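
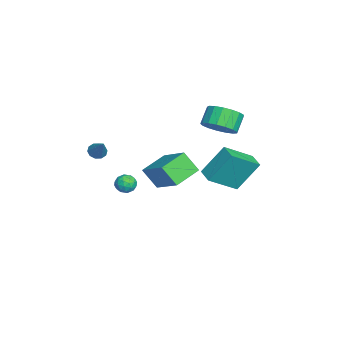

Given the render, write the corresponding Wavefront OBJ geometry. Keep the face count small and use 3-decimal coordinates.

v 3.139 -3.217 2.012
v 3.529 -3.291 1.709
v 4.001 -2.823 3.028
v 3.436 -2.998 1.675
v 3.229 -2.789 1.769
v 2.988 -2.743 1.956
v 2.804 -2.878 2.165
v 2.748 -3.142 2.315
v 2.841 -3.435 2.349
v 3.048 -3.644 2.255
v 3.289 -3.69 2.067
v 3.473 -3.555 1.859
v 0.238 2.596 2.164
v 0.951 2.496 2.814
v 0.236 2.804 3.646
v -0.478 2.904 2.996
v 0.985 2.939 2.679
v 0.27 3.247 3.511
v 0.847 3.303 2.426
v 0.132 3.612 3.258
v 0.57 3.505 2.113
v -0.145 3.814 2.945
v 0.217 3.499 1.811
v -0.498 3.808 2.644
v -0.131 3.286 1.591
v -0.847 3.595 2.423
v -0.395 2.915 1.502
v -1.111 3.223 2.334
v -0.514 2.47 1.564
v -1.23 2.779 2.397
v -0.461 2.055 1.764
v -1.176 2.363 2.596
v -0.248 1.763 2.055
v -0.963 2.071 2.888
v 0.077 1.662 2.371
v -0.638 1.97 3.204
v 0.438 1.775 2.64
v -0.277 2.083 3.473
v 0.754 2.076 2.8
v 0.038 2.384 3.632
v 1.262 -0.447 -1.644
v 1.002 -1.204 -0.557
v 0.164 0.591 -1.184
v -0.097 -0.166 -0.097
v 2.737 0.626 -0.543
v 2.476 -0.131 0.544
v 1.638 1.664 -0.083
v 1.378 0.907 1.004
v 4.077 1.856 1.279
v 3.816 2.938 2.868
v 3.276 3.226 0.216
v 3.015 4.307 1.805
v 4.885 2.233 1.155
v 4.624 3.314 2.744
v 4.084 3.602 0.092
v 3.823 4.684 1.681
v -2.207 -1.713 -3.406
v -1.738 -2.096 -3.195
v -2.662 -2.524 -3.865
v -2.193 -2.907 -3.654
v -2.611 -2.654 -3.239
v -2.33 -2.153 -2.955
v -2.07 -2.467 -4.105
v -1.789 -1.966 -3.821
v -1.653 -2.562 -3.627
v -1.987 -2.677 -3.092
v -2.413 -1.943 -3.968
v -2.747 -2.058 -3.433
v -1.932 -1.833 -3.26
v -2.468 -2.787 -3.8
v -2.713 -2.638 -3.556
v -2.438 -2.863 -3.432
v -2.281 -1.866 -3.119
v -2.005 -2.091 -2.995
v -2.518 -2.42 -3.021
v -2.395 -2.529 -4.065
v -2.119 -2.754 -3.941
v -1.962 -1.757 -3.628
v -1.687 -1.982 -3.504
v -1.882 -2.2 -4.039
v -1.607 -2.332 -3.39
v -1.874 -2.809 -3.66
v -1.802 -2.551 -3.925
v -1.637 -2.256 -3.758
v -1.803 -2.4 -3.075
v -2.071 -2.877 -3.346
v -2.317 -2.728 -3.102
v -2.151 -2.433 -2.935
v -1.754 -2.674 -3.329
v -2.329 -1.743 -3.714
v -2.597 -2.22 -3.985
v -2.249 -2.187 -4.125
v -2.083 -1.892 -3.958
v -2.526 -1.811 -3.4
v -2.793 -2.288 -3.67
v -2.763 -2.364 -3.302
v -2.598 -2.069 -3.135
v -2.646 -1.946 -3.731
f 2 1 4
f 2 4 3
f 4 1 5
f 4 5 3
f 5 1 6
f 5 6 3
f 6 1 7
f 6 7 3
f 7 1 8
f 7 8 3
f 8 1 9
f 8 9 3
f 9 1 10
f 9 10 3
f 10 1 11
f 10 11 3
f 11 1 12
f 11 12 3
f 12 1 2
f 12 2 3
f 14 13 17
f 14 17 15
f 15 17 18
f 15 18 16
f 17 13 19
f 17 19 18
f 18 19 20
f 18 20 16
f 19 13 21
f 19 21 20
f 20 21 22
f 20 22 16
f 21 13 23
f 21 23 22
f 22 23 24
f 22 24 16
f 23 13 25
f 23 25 24
f 24 25 26
f 24 26 16
f 25 13 27
f 25 27 26
f 26 27 28
f 26 28 16
f 27 13 29
f 27 29 28
f 28 29 30
f 28 30 16
f 29 13 31
f 29 31 30
f 30 31 32
f 30 32 16
f 31 13 33
f 31 33 32
f 32 33 34
f 32 34 16
f 33 13 35
f 33 35 34
f 34 35 36
f 34 36 16
f 35 13 37
f 35 37 36
f 36 37 38
f 36 38 16
f 37 13 39
f 37 39 38
f 38 39 40
f 38 40 16
f 39 13 14
f 39 14 40
f 40 14 15
f 40 15 16
f 42 44 41
f 45 42 41
f 41 44 43
f 43 45 41
f 42 48 44
f 46 42 45
f 46 48 42
f 44 48 43
f 47 45 43
f 43 48 47
f 47 46 45
f 48 46 47
f 50 52 49
f 53 50 49
f 49 52 51
f 51 53 49
f 50 56 52
f 54 50 53
f 54 56 50
f 52 56 51
f 55 53 51
f 51 56 55
f 55 54 53
f 56 54 55
f 57 94 73
f 94 68 97
f 73 97 62
f 94 97 73
f 57 73 69
f 73 62 74
f 69 74 58
f 73 74 69
f 57 69 78
f 69 58 79
f 78 79 64
f 69 79 78
f 57 78 90
f 78 64 93
f 90 93 67
f 78 93 90
f 57 90 94
f 90 67 98
f 94 98 68
f 90 98 94
f 58 74 85
f 74 62 88
f 85 88 66
f 74 88 85
f 62 97 75
f 97 68 96
f 75 96 61
f 97 96 75
f 68 98 95
f 98 67 91
f 95 91 59
f 98 91 95
f 67 93 92
f 93 64 80
f 92 80 63
f 93 80 92
f 64 79 84
f 79 58 81
f 84 81 65
f 79 81 84
f 60 86 72
f 86 66 87
f 72 87 61
f 86 87 72
f 60 72 70
f 72 61 71
f 70 71 59
f 72 71 70
f 60 70 77
f 70 59 76
f 77 76 63
f 70 76 77
f 60 77 82
f 77 63 83
f 82 83 65
f 77 83 82
f 60 82 86
f 82 65 89
f 86 89 66
f 82 89 86
f 61 87 75
f 87 66 88
f 75 88 62
f 87 88 75
f 59 71 95
f 71 61 96
f 95 96 68
f 71 96 95
f 63 76 92
f 76 59 91
f 92 91 67
f 76 91 92
f 65 83 84
f 83 63 80
f 84 80 64
f 83 80 84
f 66 89 85
f 89 65 81
f 85 81 58
f 89 81 85



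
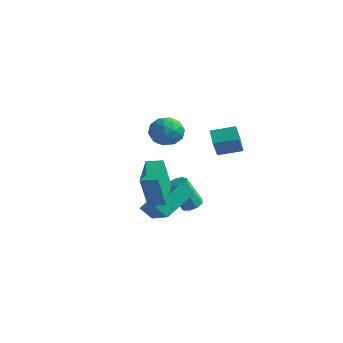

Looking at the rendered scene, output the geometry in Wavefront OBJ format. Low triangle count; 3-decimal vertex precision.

v -0.949 -2.364 -2.427
v -0.833 -0.66 -1.33
v -0.466 -1.938 -3.14
v -0.35 -0.234 -2.042
v 0.81 -3.006 -1.618
v 0.926 -1.302 -0.52
v 1.293 -2.58 -2.33
v 1.409 -0.876 -1.233
v 0.52 -1.793 3.448
v 1.07 -1.842 4.256
v 1.17 -3.138 2.924
v 1.72 -3.187 3.732
v 0.753 -3.321 3.79
v 0.351 -2.49 4.114
v 1.889 -2.49 3.066
v 1.487 -1.659 3.39
v 1.916 -2.273 4.02
v 1.214 -2.786 4.467
v 1.026 -2.194 2.713
v 0.324 -2.707 3.16
v 0.738 -1.7 3.898
v 1.502 -3.28 3.282
v 0.933 -3.359 3.316
v 1.257 -3.388 3.791
v 0.316 -2.08 3.815
v 0.639 -2.109 4.289
v 0.452 -2.978 4.015
v 1.601 -2.871 2.891
v 1.924 -2.9 3.365
v 0.983 -1.592 3.389
v 1.307 -1.621 3.864
v 1.788 -2.002 3.165
v 1.559 -1.982 4.234
v 1.94 -2.772 3.926
v 2.04 -2.363 3.535
v 1.804 -1.874 3.725
v 1.146 -2.284 4.496
v 1.528 -3.074 4.188
v 0.959 -3.152 4.223
v 0.723 -2.664 4.413
v 1.643 -2.537 4.358
v 0.712 -1.906 2.992
v 1.094 -2.696 2.684
v 1.517 -2.316 2.767
v 1.281 -1.828 2.957
v 0.3 -2.208 3.254
v 0.681 -2.998 2.946
v 0.436 -3.106 3.455
v 0.2 -2.617 3.645
v 0.597 -2.443 2.822
v 0.579 1.514 1.574
v -0.113 2.029 2.19
v 0.151 2.342 0.399
v -0.541 2.858 1.015
v 1.561 2.462 1.885
v 0.869 2.978 2.501
v 1.133 3.291 0.71
v 0.441 3.806 1.326
v 1.454 -4.161 -1.011
v 1.594 -4.873 0.96
v 0.362 -2.645 -0.386
v 0.502 -3.357 1.585
v 2.218 -3.663 -0.885
v 2.358 -4.375 1.086
v 1.126 -2.147 -0.26
v 1.266 -2.859 1.711
v -1.526 2.182 -3.676
v -1.219 2.678 -3.368
v -1.606 1.854 -1.655
v -1.914 1.358 -1.964
v -1.656 2.776 -3.42
v -2.044 1.952 -1.707
v -2.033 2.596 -3.592
v -2.421 1.772 -1.879
v -2.173 2.223 -3.803
v -2.56 1.398 -2.09
v -2.01 1.83 -3.955
v -2.397 1.006 -2.242
v -1.62 1.602 -3.977
v -2.008 0.778 -2.264
v -1.187 1.646 -3.858
v -1.575 0.821 -2.145
v -0.912 1.94 -3.654
v -1.3 1.116 -1.941
v -0.925 2.348 -3.461
v -1.313 1.524 -1.748
f 2 4 1
f 5 2 1
f 1 4 3
f 3 5 1
f 2 8 4
f 6 2 5
f 6 8 2
f 4 8 3
f 7 5 3
f 3 8 7
f 7 6 5
f 8 6 7
f 9 46 25
f 46 20 49
f 25 49 14
f 46 49 25
f 9 25 21
f 25 14 26
f 21 26 10
f 25 26 21
f 9 21 30
f 21 10 31
f 30 31 16
f 21 31 30
f 9 30 42
f 30 16 45
f 42 45 19
f 30 45 42
f 9 42 46
f 42 19 50
f 46 50 20
f 42 50 46
f 10 26 37
f 26 14 40
f 37 40 18
f 26 40 37
f 14 49 27
f 49 20 48
f 27 48 13
f 49 48 27
f 20 50 47
f 50 19 43
f 47 43 11
f 50 43 47
f 19 45 44
f 45 16 32
f 44 32 15
f 45 32 44
f 16 31 36
f 31 10 33
f 36 33 17
f 31 33 36
f 12 38 24
f 38 18 39
f 24 39 13
f 38 39 24
f 12 24 22
f 24 13 23
f 22 23 11
f 24 23 22
f 12 22 29
f 22 11 28
f 29 28 15
f 22 28 29
f 12 29 34
f 29 15 35
f 34 35 17
f 29 35 34
f 12 34 38
f 34 17 41
f 38 41 18
f 34 41 38
f 13 39 27
f 39 18 40
f 27 40 14
f 39 40 27
f 11 23 47
f 23 13 48
f 47 48 20
f 23 48 47
f 15 28 44
f 28 11 43
f 44 43 19
f 28 43 44
f 17 35 36
f 35 15 32
f 36 32 16
f 35 32 36
f 18 41 37
f 41 17 33
f 37 33 10
f 41 33 37
f 52 54 51
f 55 52 51
f 51 54 53
f 53 55 51
f 52 58 54
f 56 52 55
f 56 58 52
f 54 58 53
f 57 55 53
f 53 58 57
f 57 56 55
f 58 56 57
f 60 62 59
f 63 60 59
f 59 62 61
f 61 63 59
f 60 66 62
f 64 60 63
f 64 66 60
f 62 66 61
f 65 63 61
f 61 66 65
f 65 64 63
f 66 64 65
f 68 67 71
f 68 71 69
f 69 71 72
f 69 72 70
f 71 67 73
f 71 73 72
f 72 73 74
f 72 74 70
f 73 67 75
f 73 75 74
f 74 75 76
f 74 76 70
f 75 67 77
f 75 77 76
f 76 77 78
f 76 78 70
f 77 67 79
f 77 79 78
f 78 79 80
f 78 80 70
f 79 67 81
f 79 81 80
f 80 81 82
f 80 82 70
f 81 67 83
f 81 83 82
f 82 83 84
f 82 84 70
f 83 67 85
f 83 85 84
f 84 85 86
f 84 86 70
f 85 67 68
f 85 68 86
f 86 68 69
f 86 69 70



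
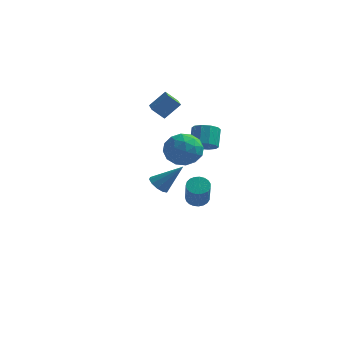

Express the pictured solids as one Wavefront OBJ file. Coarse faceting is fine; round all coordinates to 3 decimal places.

v -0.999 -2.793 2.387
v -0.053 -3.341 2.363
v -1.887 -4.319 2.277
v -0.941 -4.867 2.253
v -1.255 -4.359 3.169
v -0.707 -3.415 3.237
v -1.233 -4.245 1.403
v -0.685 -3.301 1.471
v -0.198 -4.238 1.755
v -0.211 -4.309 2.846
v -1.729 -3.351 1.794
v -1.742 -3.422 2.885
v -0.449 -2.933 2.384
v -1.491 -4.727 2.256
v -1.676 -4.429 2.794
v -1.12 -4.751 2.78
v -0.832 -2.976 2.898
v -0.276 -3.299 2.884
v -0.983 -3.897 3.358
v -1.664 -4.361 1.756
v -1.108 -4.684 1.742
v -0.82 -2.909 1.86
v -0.264 -3.231 1.846
v -0.957 -3.763 1.282
v 0.023 -3.782 2.013
v -0.499 -4.68 1.949
v -0.671 -4.314 1.449
v -0.349 -3.759 1.489
v 0.015 -3.824 2.654
v -0.507 -4.721 2.59
v -0.691 -4.422 3.128
v -0.369 -3.868 3.168
v -0.07 -4.351 2.297
v -1.433 -2.939 2.05
v -1.955 -3.836 1.986
v -1.571 -3.792 1.472
v -1.249 -3.238 1.512
v -1.441 -2.98 2.691
v -1.963 -3.878 2.627
v -1.591 -3.901 3.151
v -1.269 -3.346 3.191
v -1.87 -3.309 2.343
v -1.284 0.517 0.685
v -0.543 0.719 0.634
v -0.695 1.525 1.603
v -1.436 1.323 1.655
v -0.794 1.009 0.353
v -0.946 1.815 1.322
v -1.232 1.111 0.199
v -1.385 1.918 1.168
v -1.691 0.986 0.231
v -1.843 1.793 1.2
v -1.993 0.682 0.436
v -2.146 1.489 1.405
v -2.025 0.315 0.737
v -2.177 1.121 1.706
v -1.774 0.025 1.018
v -1.926 0.831 1.987
v -1.335 -0.078 1.172
v -1.488 0.729 2.141
v -0.877 0.047 1.14
v -1.029 0.854 2.109
v -0.574 0.351 0.935
v -0.727 1.158 1.904
v -2.494 3.103 -4.548
v -1.898 3.422 -4.476
v -1.489 2.316 -2.96
v -2.086 1.997 -3.032
v -2.069 3.579 -4.315
v -1.66 2.473 -2.799
v -2.313 3.655 -4.194
v -1.904 2.549 -2.679
v -2.589 3.635 -4.134
v -2.18 2.528 -2.619
v -2.848 3.523 -4.146
v -2.44 2.416 -2.631
v -3.046 3.338 -4.227
v -2.638 2.232 -2.712
v -3.149 3.113 -4.364
v -2.74 2.007 -2.849
v -3.138 2.886 -4.532
v -2.73 1.78 -3.017
v -3.017 2.697 -4.704
v -2.608 1.59 -3.188
v -2.804 2.577 -4.848
v -2.396 1.471 -3.332
v -2.539 2.549 -4.94
v -2.13 1.443 -3.425
v -2.265 2.617 -4.964
v -1.857 1.511 -3.449
v -2.031 2.769 -4.917
v -1.623 1.662 -3.401
v -1.877 2.978 -4.805
v -1.469 1.872 -3.29
v -1.83 3.209 -4.649
v -1.422 2.103 -3.134
v -4.244 0.583 2.968
v -3.514 1.139 3.874
v -4.955 2.155 2.575
v -4.225 2.712 3.481
v -3.575 0.728 2.339
v -2.845 1.285 3.245
v -4.286 2.301 1.946
v -3.556 2.857 2.852
v -2.631 -2.904 -0.873
v -2.125 -3.045 -1.289
v -1.429 -2.516 0.453
v -2.213 -2.643 -1.327
v -2.461 -2.34 -1.191
v -2.773 -2.252 -0.934
v -3.031 -2.414 -0.653
v -3.136 -2.763 -0.456
v -3.048 -3.165 -0.418
v -2.8 -3.468 -0.554
v -2.488 -3.556 -0.811
v -2.23 -3.394 -1.092
f 1 38 17
f 38 12 41
f 17 41 6
f 38 41 17
f 1 17 13
f 17 6 18
f 13 18 2
f 17 18 13
f 1 13 22
f 13 2 23
f 22 23 8
f 13 23 22
f 1 22 34
f 22 8 37
f 34 37 11
f 22 37 34
f 1 34 38
f 34 11 42
f 38 42 12
f 34 42 38
f 2 18 29
f 18 6 32
f 29 32 10
f 18 32 29
f 6 41 19
f 41 12 40
f 19 40 5
f 41 40 19
f 12 42 39
f 42 11 35
f 39 35 3
f 42 35 39
f 11 37 36
f 37 8 24
f 36 24 7
f 37 24 36
f 8 23 28
f 23 2 25
f 28 25 9
f 23 25 28
f 4 30 16
f 30 10 31
f 16 31 5
f 30 31 16
f 4 16 14
f 16 5 15
f 14 15 3
f 16 15 14
f 4 14 21
f 14 3 20
f 21 20 7
f 14 20 21
f 4 21 26
f 21 7 27
f 26 27 9
f 21 27 26
f 4 26 30
f 26 9 33
f 30 33 10
f 26 33 30
f 5 31 19
f 31 10 32
f 19 32 6
f 31 32 19
f 3 15 39
f 15 5 40
f 39 40 12
f 15 40 39
f 7 20 36
f 20 3 35
f 36 35 11
f 20 35 36
f 9 27 28
f 27 7 24
f 28 24 8
f 27 24 28
f 10 33 29
f 33 9 25
f 29 25 2
f 33 25 29
f 44 43 47
f 44 47 45
f 45 47 48
f 45 48 46
f 47 43 49
f 47 49 48
f 48 49 50
f 48 50 46
f 49 43 51
f 49 51 50
f 50 51 52
f 50 52 46
f 51 43 53
f 51 53 52
f 52 53 54
f 52 54 46
f 53 43 55
f 53 55 54
f 54 55 56
f 54 56 46
f 55 43 57
f 55 57 56
f 56 57 58
f 56 58 46
f 57 43 59
f 57 59 58
f 58 59 60
f 58 60 46
f 59 43 61
f 59 61 60
f 60 61 62
f 60 62 46
f 61 43 63
f 61 63 62
f 62 63 64
f 62 64 46
f 63 43 44
f 63 44 64
f 64 44 45
f 64 45 46
f 66 65 69
f 66 69 67
f 67 69 70
f 67 70 68
f 69 65 71
f 69 71 70
f 70 71 72
f 70 72 68
f 71 65 73
f 71 73 72
f 72 73 74
f 72 74 68
f 73 65 75
f 73 75 74
f 74 75 76
f 74 76 68
f 75 65 77
f 75 77 76
f 76 77 78
f 76 78 68
f 77 65 79
f 77 79 78
f 78 79 80
f 78 80 68
f 79 65 81
f 79 81 80
f 80 81 82
f 80 82 68
f 81 65 83
f 81 83 82
f 82 83 84
f 82 84 68
f 83 65 85
f 83 85 84
f 84 85 86
f 84 86 68
f 85 65 87
f 85 87 86
f 86 87 88
f 86 88 68
f 87 65 89
f 87 89 88
f 88 89 90
f 88 90 68
f 89 65 91
f 89 91 90
f 90 91 92
f 90 92 68
f 91 65 93
f 91 93 92
f 92 93 94
f 92 94 68
f 93 65 95
f 93 95 94
f 94 95 96
f 94 96 68
f 95 65 66
f 95 66 96
f 96 66 67
f 96 67 68
f 98 100 97
f 101 98 97
f 97 100 99
f 99 101 97
f 98 104 100
f 102 98 101
f 102 104 98
f 100 104 99
f 103 101 99
f 99 104 103
f 103 102 101
f 104 102 103
f 106 105 108
f 106 108 107
f 108 105 109
f 108 109 107
f 109 105 110
f 109 110 107
f 110 105 111
f 110 111 107
f 111 105 112
f 111 112 107
f 112 105 113
f 112 113 107
f 113 105 114
f 113 114 107
f 114 105 115
f 114 115 107
f 115 105 116
f 115 116 107
f 116 105 106
f 116 106 107



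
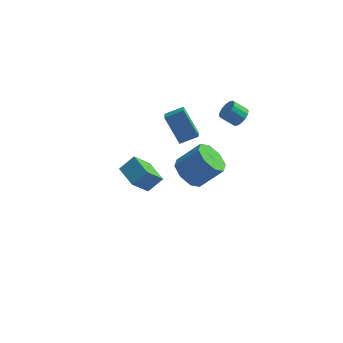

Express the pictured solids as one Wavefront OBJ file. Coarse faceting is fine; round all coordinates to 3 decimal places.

v 0.335 -3.221 2.88
v 1.06 -2.997 2.112
v 2.331 -2.654 3.412
v 1.605 -2.879 4.18
v 0.636 -2.329 2.351
v 1.906 -1.986 3.651
v 0.035 -2.184 2.9
v 1.305 -1.841 4.2
v -0.39 -2.647 3.437
v 0.88 -2.304 4.737
v -0.391 -3.446 3.648
v 0.88 -3.103 4.948
v 0.034 -4.114 3.409
v 1.304 -3.771 4.709
v 0.635 -4.259 2.86
v 1.905 -3.916 4.16
v 1.06 -3.796 2.323
v 2.33 -3.453 3.623
v -2.853 2.016 -4.664
v -3.649 1.165 -3.267
v -3.86 3.247 -4.489
v -4.656 2.395 -3.091
v -2.044 2.565 -3.869
v -2.84 1.713 -2.471
v -3.051 3.795 -3.693
v -3.847 2.944 -2.296
v 2.562 2.191 3.167
v 2.98 2.031 3.678
v 2.156 2.009 4.345
v 1.738 2.169 3.833
v 2.969 2.383 3.676
v 2.145 2.361 4.343
v 2.849 2.683 3.538
v 2.025 2.662 4.204
v 2.652 2.852 3.299
v 1.828 2.83 3.966
v 2.431 2.843 3.026
v 1.607 2.821 3.692
v 2.245 2.66 2.79
v 1.421 2.638 3.456
v 2.144 2.351 2.655
v 1.32 2.329 3.322
v 2.155 1.999 2.657
v 1.331 1.977 3.324
v 2.275 1.698 2.796
v 1.451 1.677 3.462
v 2.472 1.53 3.034
v 1.648 1.508 3.701
v 2.693 1.539 3.308
v 1.869 1.517 3.974
v 2.879 1.722 3.544
v 2.055 1.7 4.21
v -2.111 3.715 1.377
v -1.987 2.863 1.824
v -1.058 4.114 1.845
v -0.934 3.262 2.292
v -1.106 2.998 -0.272
v -0.982 2.146 0.175
v -0.053 3.397 0.196
v 0.071 2.545 0.643
f 2 1 5
f 2 5 3
f 3 5 6
f 3 6 4
f 5 1 7
f 5 7 6
f 6 7 8
f 6 8 4
f 7 1 9
f 7 9 8
f 8 9 10
f 8 10 4
f 9 1 11
f 9 11 10
f 10 11 12
f 10 12 4
f 11 1 13
f 11 13 12
f 12 13 14
f 12 14 4
f 13 1 15
f 13 15 14
f 14 15 16
f 14 16 4
f 15 1 17
f 15 17 16
f 16 17 18
f 16 18 4
f 17 1 2
f 17 2 18
f 18 2 3
f 18 3 4
f 20 22 19
f 23 20 19
f 19 22 21
f 21 23 19
f 20 26 22
f 24 20 23
f 24 26 20
f 22 26 21
f 25 23 21
f 21 26 25
f 25 24 23
f 26 24 25
f 28 27 31
f 28 31 29
f 29 31 32
f 29 32 30
f 31 27 33
f 31 33 32
f 32 33 34
f 32 34 30
f 33 27 35
f 33 35 34
f 34 35 36
f 34 36 30
f 35 27 37
f 35 37 36
f 36 37 38
f 36 38 30
f 37 27 39
f 37 39 38
f 38 39 40
f 38 40 30
f 39 27 41
f 39 41 40
f 40 41 42
f 40 42 30
f 41 27 43
f 41 43 42
f 42 43 44
f 42 44 30
f 43 27 45
f 43 45 44
f 44 45 46
f 44 46 30
f 45 27 47
f 45 47 46
f 46 47 48
f 46 48 30
f 47 27 49
f 47 49 48
f 48 49 50
f 48 50 30
f 49 27 51
f 49 51 50
f 50 51 52
f 50 52 30
f 51 27 28
f 51 28 52
f 52 28 29
f 52 29 30
f 54 56 53
f 57 54 53
f 53 56 55
f 55 57 53
f 54 60 56
f 58 54 57
f 58 60 54
f 56 60 55
f 59 57 55
f 55 60 59
f 59 58 57
f 60 58 59



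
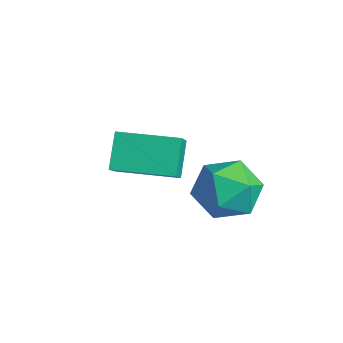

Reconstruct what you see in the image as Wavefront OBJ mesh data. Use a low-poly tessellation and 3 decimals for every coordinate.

v -1.991 3.237 -4.014
v -1.587 3.123 -3.31
v -1.253 2.297 -4.59
v -0.849 2.183 -3.886
v -1.636 1.96 -3.948
v -2.092 2.542 -3.592
v -0.748 2.878 -4.308
v -1.204 3.46 -3.952
v -0.819 2.901 -3.492
v -1.367 2.334 -3.269
v -1.473 3.086 -4.631
v -2.021 2.519 -4.408
v -2.922 0.757 -3.621
v -3.407 1.164 -2.886
v -3.756 1.328 -4.486
v -4.241 1.735 -3.751
v -2.079 1.885 -3.689
v -2.564 2.292 -2.954
v -2.913 2.456 -4.554
v -3.398 2.863 -3.819
f 1 12 6
f 1 6 2
f 1 2 8
f 1 8 11
f 1 11 12
f 2 6 10
f 6 12 5
f 12 11 3
f 11 8 7
f 8 2 9
f 4 10 5
f 4 5 3
f 4 3 7
f 4 7 9
f 4 9 10
f 5 10 6
f 3 5 12
f 7 3 11
f 9 7 8
f 10 9 2
f 14 16 13
f 17 14 13
f 13 16 15
f 15 17 13
f 14 20 16
f 18 14 17
f 18 20 14
f 16 20 15
f 19 17 15
f 15 20 19
f 19 18 17
f 20 18 19



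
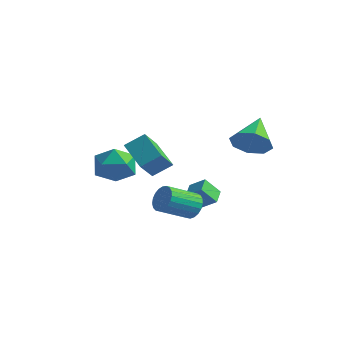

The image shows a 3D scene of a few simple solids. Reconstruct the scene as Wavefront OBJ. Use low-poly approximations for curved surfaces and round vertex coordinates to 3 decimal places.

v 3.441 0.171 2.304
v 3.94 -0.156 3.155
v 2.719 1.649 3.296
v 4.377 0.348 2.722
v 4.265 0.749 2.043
v 3.671 0.812 1.518
v 2.942 0.499 1.453
v 2.505 -0.005 1.886
v 2.616 -0.406 2.565
v 3.211 -0.469 3.09
v 1.699 -1.835 -1.596
v 2.355 -1.889 -1.214
v 1.776 -3.338 -0.422
v 1.121 -3.285 -0.804
v 2.179 -1.712 -1.02
v 1.6 -3.161 -0.228
v 1.921 -1.557 -0.925
v 1.342 -3.006 -0.132
v 1.624 -1.45 -0.945
v 1.045 -2.899 -0.153
v 1.341 -1.409 -1.079
v 0.762 -2.859 -0.287
v 1.119 -1.443 -1.302
v 0.54 -2.892 -0.51
v 0.998 -1.544 -1.576
v 0.419 -2.993 -0.783
v 0.998 -1.696 -1.853
v 0.419 -3.145 -1.061
v 1.119 -1.871 -2.086
v 0.54 -3.32 -1.294
v 1.341 -2.041 -2.234
v 0.762 -3.49 -1.442
v 1.625 -2.175 -2.272
v 1.046 -3.624 -1.48
v 1.921 -2.25 -2.193
v 1.342 -3.699 -1.401
v 2.18 -2.254 -2.011
v 1.601 -3.703 -1.219
v 2.355 -2.185 -1.757
v 1.776 -3.634 -0.965
v 2.417 -2.056 -1.475
v 1.838 -3.505 -0.683
v 1.177 -3.97 0.867
v 1.457 -5.035 1.871
v -0.217 -3.574 1.676
v 0.062 -4.639 2.68
v 1.758 -3.221 1.5
v 2.037 -4.286 2.504
v 0.363 -2.825 2.309
v 0.643 -3.89 3.313
v -3.357 -2.564 -0.288
v -2.497 -1.775 -0.262
v -2.223 -3.825 0.542
v -1.363 -3.036 0.568
v -2.304 -2.897 1.244
v -3.005 -2.117 0.732
v -1.715 -3.483 -0.452
v -2.416 -2.703 -0.964
v -1.483 -2.342 -0.363
v -1.847 -1.98 0.685
v -2.873 -3.62 -0.405
v -3.237 -3.258 0.643
v 1.392 -0.921 -2.11
v 0.962 -1.526 -1.245
v 0.973 -0.195 -1.811
v 0.543 -0.801 -0.946
v 2.157 -0.699 -1.574
v 1.727 -1.305 -0.709
v 1.738 0.026 -1.275
v 1.308 -0.579 -0.41
f 2 1 4
f 2 4 3
f 4 1 5
f 4 5 3
f 5 1 6
f 5 6 3
f 6 1 7
f 6 7 3
f 7 1 8
f 7 8 3
f 8 1 9
f 8 9 3
f 9 1 10
f 9 10 3
f 10 1 2
f 10 2 3
f 12 11 15
f 12 15 13
f 13 15 16
f 13 16 14
f 15 11 17
f 15 17 16
f 16 17 18
f 16 18 14
f 17 11 19
f 17 19 18
f 18 19 20
f 18 20 14
f 19 11 21
f 19 21 20
f 20 21 22
f 20 22 14
f 21 11 23
f 21 23 22
f 22 23 24
f 22 24 14
f 23 11 25
f 23 25 24
f 24 25 26
f 24 26 14
f 25 11 27
f 25 27 26
f 26 27 28
f 26 28 14
f 27 11 29
f 27 29 28
f 28 29 30
f 28 30 14
f 29 11 31
f 29 31 30
f 30 31 32
f 30 32 14
f 31 11 33
f 31 33 32
f 32 33 34
f 32 34 14
f 33 11 35
f 33 35 34
f 34 35 36
f 34 36 14
f 35 11 37
f 35 37 36
f 36 37 38
f 36 38 14
f 37 11 39
f 37 39 38
f 38 39 40
f 38 40 14
f 39 11 41
f 39 41 40
f 40 41 42
f 40 42 14
f 41 11 12
f 41 12 42
f 42 12 13
f 42 13 14
f 44 46 43
f 47 44 43
f 43 46 45
f 45 47 43
f 44 50 46
f 48 44 47
f 48 50 44
f 46 50 45
f 49 47 45
f 45 50 49
f 49 48 47
f 50 48 49
f 51 62 56
f 51 56 52
f 51 52 58
f 51 58 61
f 51 61 62
f 52 56 60
f 56 62 55
f 62 61 53
f 61 58 57
f 58 52 59
f 54 60 55
f 54 55 53
f 54 53 57
f 54 57 59
f 54 59 60
f 55 60 56
f 53 55 62
f 57 53 61
f 59 57 58
f 60 59 52
f 64 66 63
f 67 64 63
f 63 66 65
f 65 67 63
f 64 70 66
f 68 64 67
f 68 70 64
f 66 70 65
f 69 67 65
f 65 70 69
f 69 68 67
f 70 68 69



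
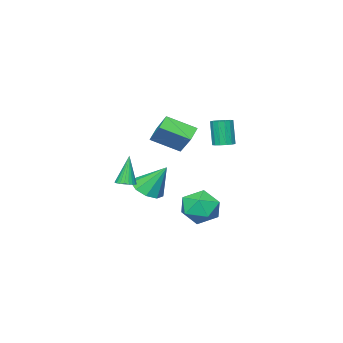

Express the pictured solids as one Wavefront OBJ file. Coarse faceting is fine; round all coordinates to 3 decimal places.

v 1.458 -0.403 -0.975
v 1.96 -0.677 -0.88
v 1.022 -0.577 0.835
v 2.02 -0.461 -0.845
v 1.994 -0.237 -0.83
v 1.886 -0.038 -0.837
v 1.714 0.106 -0.865
v 1.502 0.171 -0.909
v 1.283 0.15 -0.964
v 1.091 0.044 -1.02
v 0.955 -0.13 -1.07
v 0.895 -0.345 -1.105
v 0.921 -0.57 -1.12
v 1.029 -0.769 -1.113
v 1.202 -0.912 -1.085
v 1.414 -0.978 -1.041
v 1.632 -0.956 -0.986
v 1.824 -0.85 -0.93
v 0.453 2.663 1.824
v -0.238 2.436 2.388
v 1.069 4.042 3.135
v 0.378 3.815 3.699
v 1.482 1.465 2.601
v 0.791 1.238 3.165
v 2.098 2.844 3.912
v 1.407 2.617 4.476
v -1.687 3.655 2.065
v -1.369 4.153 2.218
v -1.555 3.803 3.747
v -1.873 3.305 3.595
v -1.67 4.249 2.203
v -1.856 3.899 3.733
v -1.975 4.186 2.152
v -2.161 3.836 3.681
v -2.203 3.981 2.077
v -2.389 3.63 3.607
v -2.293 3.688 1.999
v -2.479 3.338 3.529
v -2.22 3.387 1.939
v -2.406 3.036 3.468
v -2.005 3.157 1.913
v -2.191 2.807 3.442
v -1.704 3.061 1.927
v -1.89 2.711 3.457
v -1.399 3.124 1.979
v -1.585 2.774 3.508
v -1.171 3.33 2.053
v -1.357 2.979 3.583
v -1.081 3.622 2.131
v -1.267 3.272 3.661
v -1.154 3.924 2.192
v -1.34 3.573 3.721
v -3.338 1.463 -2.995
v -2.645 2.434 -2.653
v -1.695 0.526 -3.667
v -1.002 1.497 -3.325
v -1.528 0.777 -2.463
v -2.544 1.355 -2.048
v -1.796 1.605 -4.272
v -2.812 2.183 -3.857
v -1.692 2.521 -3.443
v -1.527 2.01 -2.325
v -2.813 0.95 -3.995
v -2.648 0.439 -2.877
v -0.628 -0.973 -2.023
v 0.354 -0.824 -1.84
v -1.092 0.033 -0.357
v 0.103 -0.306 -2.222
v -0.49 -0.1 -2.511
v -1.148 -0.303 -2.572
v -1.562 -0.819 -2.375
v -1.54 -1.408 -2.014
v -1.091 -1.792 -1.656
v -0.426 -1.794 -1.471
v 0.145 -1.411 -1.543
f 2 1 4
f 2 4 3
f 4 1 5
f 4 5 3
f 5 1 6
f 5 6 3
f 6 1 7
f 6 7 3
f 7 1 8
f 7 8 3
f 8 1 9
f 8 9 3
f 9 1 10
f 9 10 3
f 10 1 11
f 10 11 3
f 11 1 12
f 11 12 3
f 12 1 13
f 12 13 3
f 13 1 14
f 13 14 3
f 14 1 15
f 14 15 3
f 15 1 16
f 15 16 3
f 16 1 17
f 16 17 3
f 17 1 18
f 17 18 3
f 18 1 2
f 18 2 3
f 20 22 19
f 23 20 19
f 19 22 21
f 21 23 19
f 20 26 22
f 24 20 23
f 24 26 20
f 22 26 21
f 25 23 21
f 21 26 25
f 25 24 23
f 26 24 25
f 28 27 31
f 28 31 29
f 29 31 32
f 29 32 30
f 31 27 33
f 31 33 32
f 32 33 34
f 32 34 30
f 33 27 35
f 33 35 34
f 34 35 36
f 34 36 30
f 35 27 37
f 35 37 36
f 36 37 38
f 36 38 30
f 37 27 39
f 37 39 38
f 38 39 40
f 38 40 30
f 39 27 41
f 39 41 40
f 40 41 42
f 40 42 30
f 41 27 43
f 41 43 42
f 42 43 44
f 42 44 30
f 43 27 45
f 43 45 44
f 44 45 46
f 44 46 30
f 45 27 47
f 45 47 46
f 46 47 48
f 46 48 30
f 47 27 49
f 47 49 48
f 48 49 50
f 48 50 30
f 49 27 51
f 49 51 50
f 50 51 52
f 50 52 30
f 51 27 28
f 51 28 52
f 52 28 29
f 52 29 30
f 53 64 58
f 53 58 54
f 53 54 60
f 53 60 63
f 53 63 64
f 54 58 62
f 58 64 57
f 64 63 55
f 63 60 59
f 60 54 61
f 56 62 57
f 56 57 55
f 56 55 59
f 56 59 61
f 56 61 62
f 57 62 58
f 55 57 64
f 59 55 63
f 61 59 60
f 62 61 54
f 66 65 68
f 66 68 67
f 68 65 69
f 68 69 67
f 69 65 70
f 69 70 67
f 70 65 71
f 70 71 67
f 71 65 72
f 71 72 67
f 72 65 73
f 72 73 67
f 73 65 74
f 73 74 67
f 74 65 75
f 74 75 67
f 75 65 66
f 75 66 67



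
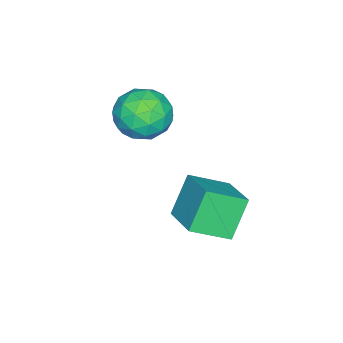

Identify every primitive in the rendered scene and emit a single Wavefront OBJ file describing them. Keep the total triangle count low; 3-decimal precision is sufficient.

v -1.635 0.053 1.148
v -0.584 -0.494 0.906
v -2.456 -1.686 1.514
v -1.405 -2.233 1.272
v -1.516 -1.55 2.264
v -1.009 -0.476 2.038
v -2.031 -1.704 0.382
v -1.524 -0.63 0.156
v -0.829 -1.58 0.432
v -0.511 -1.485 1.595
v -2.529 -0.695 0.825
v -2.211 -0.6 1.988
v -1.038 -0.068 0.995
v -2.002 -2.112 1.425
v -2.068 -1.711 2.008
v -1.45 -2.032 1.866
v -1.288 -0.058 1.66
v -0.67 -0.379 1.518
v -1.218 -1 2.316
v -2.37 -1.801 0.902
v -1.752 -2.122 0.76
v -1.59 -0.148 0.554
v -0.972 -0.469 0.412
v -1.822 -1.18 0.104
v -0.564 -1.028 0.574
v -1.046 -2.05 0.789
v -1.414 -1.739 0.266
v -1.116 -1.107 0.134
v -0.377 -0.972 1.258
v -0.859 -1.994 1.473
v -0.925 -1.593 2.056
v -0.627 -0.962 1.923
v -0.521 -1.61 0.979
v -2.181 -0.186 0.947
v -2.663 -1.208 1.162
v -2.413 -1.218 0.497
v -2.115 -0.587 0.364
v -1.994 -0.13 1.631
v -2.476 -1.152 1.846
v -1.924 -1.073 2.286
v -1.626 -0.441 2.154
v -2.519 -0.57 1.441
v 0.501 1.031 -2.086
v -0.5 1.217 -0.589
v -0.392 2.28 -2.838
v -1.393 2.466 -1.341
v 1.773 2.354 -1.399
v 0.772 2.54 0.098
v 0.88 3.603 -2.151
v -0.121 3.789 -0.654
f 1 38 17
f 38 12 41
f 17 41 6
f 38 41 17
f 1 17 13
f 17 6 18
f 13 18 2
f 17 18 13
f 1 13 22
f 13 2 23
f 22 23 8
f 13 23 22
f 1 22 34
f 22 8 37
f 34 37 11
f 22 37 34
f 1 34 38
f 34 11 42
f 38 42 12
f 34 42 38
f 2 18 29
f 18 6 32
f 29 32 10
f 18 32 29
f 6 41 19
f 41 12 40
f 19 40 5
f 41 40 19
f 12 42 39
f 42 11 35
f 39 35 3
f 42 35 39
f 11 37 36
f 37 8 24
f 36 24 7
f 37 24 36
f 8 23 28
f 23 2 25
f 28 25 9
f 23 25 28
f 4 30 16
f 30 10 31
f 16 31 5
f 30 31 16
f 4 16 14
f 16 5 15
f 14 15 3
f 16 15 14
f 4 14 21
f 14 3 20
f 21 20 7
f 14 20 21
f 4 21 26
f 21 7 27
f 26 27 9
f 21 27 26
f 4 26 30
f 26 9 33
f 30 33 10
f 26 33 30
f 5 31 19
f 31 10 32
f 19 32 6
f 31 32 19
f 3 15 39
f 15 5 40
f 39 40 12
f 15 40 39
f 7 20 36
f 20 3 35
f 36 35 11
f 20 35 36
f 9 27 28
f 27 7 24
f 28 24 8
f 27 24 28
f 10 33 29
f 33 9 25
f 29 25 2
f 33 25 29
f 44 46 43
f 47 44 43
f 43 46 45
f 45 47 43
f 44 50 46
f 48 44 47
f 48 50 44
f 46 50 45
f 49 47 45
f 45 50 49
f 49 48 47
f 50 48 49



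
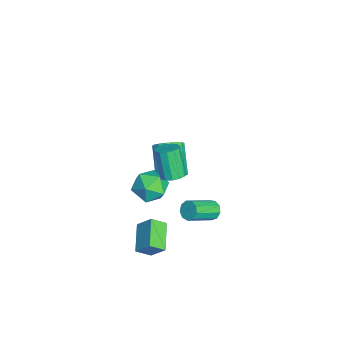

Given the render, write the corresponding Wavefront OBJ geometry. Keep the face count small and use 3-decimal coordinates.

v 1.438 -2.019 0.174
v 2.138 -1.795 -0.719
v 0.562 -3.325 -0.841
v 1.262 -3.101 -1.734
v 1.681 -3.609 -0.783
v 2.223 -2.802 -0.156
v 0.477 -2.318 -1.404
v 1.019 -1.511 -0.777
v 1.544 -1.98 -1.694
v 2.289 -2.778 -1.31
v 0.411 -2.342 -0.25
v 1.156 -3.14 0.134
v 3.375 -1.288 2.228
v 4.03 -1.314 2.5
v 3.3 -1.637 4.225
v 2.645 -1.612 3.952
v 3.914 -0.932 2.523
v 3.184 -1.255 4.247
v 3.626 -0.663 2.451
v 2.896 -0.986 4.176
v 3.259 -0.593 2.309
v 2.529 -0.916 4.033
v 2.928 -0.743 2.141
v 2.199 -1.066 3.865
v 2.74 -1.067 2.001
v 2.01 -1.39 3.725
v 2.753 -1.461 1.932
v 2.023 -1.784 3.656
v 2.963 -1.8 1.958
v 2.234 -2.123 3.682
v 3.305 -1.977 2.069
v 2.575 -2.3 3.793
v 3.668 -1.935 2.231
v 2.938 -2.258 3.955
v 3.939 -1.688 2.392
v 3.209 -2.011 4.116
v -2.234 -1.378 -3.457
v -1.73 -1.006 -2.769
v -3.403 -1.211 -1.434
v -3.906 -1.582 -2.123
v -1.945 -0.632 -2.982
v -3.618 -0.837 -1.647
v -2.238 -0.457 -3.322
v -3.911 -0.662 -1.987
v -2.53 -0.529 -3.698
v -4.202 -0.734 -2.363
v -2.742 -0.829 -4.01
v -4.415 -1.034 -2.675
v -2.818 -1.275 -4.174
v -4.491 -1.48 -2.839
v -2.737 -1.749 -4.146
v -4.41 -1.954 -2.811
v -2.522 -2.123 -3.933
v -4.195 -2.328 -2.598
v -2.229 -2.298 -3.593
v -3.902 -2.503 -2.258
v -1.938 -2.226 -3.217
v -3.61 -2.431 -1.882
v -1.725 -1.926 -2.905
v -3.398 -2.131 -1.57
v -1.649 -1.48 -2.741
v -3.322 -1.685 -1.406
v 2.706 -3.276 -2.928
v 3.1 -2.485 -1.988
v 2.495 -2.432 -3.55
v 2.889 -1.641 -2.611
v 4.411 -3.339 -3.589
v 4.805 -2.548 -2.65
v 4.2 -2.495 -4.212
v 4.594 -1.704 -3.272
v 0.32 0.891 -4.11
v 0.764 0.854 -4.597
v 1.725 -0.489 -3.616
v 1.28 -0.451 -3.13
v 0.891 1.165 -4.295
v 1.852 -0.178 -3.315
v 0.751 1.348 -3.907
v 1.711 0.005 -2.927
v 0.409 1.317 -3.614
v 1.369 -0.025 -2.634
v 0.025 1.087 -3.553
v 0.986 -0.255 -2.573
v -0.221 0.766 -3.753
v 0.74 -0.577 -2.772
v -0.214 0.503 -4.12
v 0.747 -0.84 -3.139
v 0.043 0.422 -4.482
v 1.004 -0.921 -3.502
v 0.429 0.56 -4.671
v 1.39 -0.782 -3.69
f 1 12 6
f 1 6 2
f 1 2 8
f 1 8 11
f 1 11 12
f 2 6 10
f 6 12 5
f 12 11 3
f 11 8 7
f 8 2 9
f 4 10 5
f 4 5 3
f 4 3 7
f 4 7 9
f 4 9 10
f 5 10 6
f 3 5 12
f 7 3 11
f 9 7 8
f 10 9 2
f 14 13 17
f 14 17 15
f 15 17 18
f 15 18 16
f 17 13 19
f 17 19 18
f 18 19 20
f 18 20 16
f 19 13 21
f 19 21 20
f 20 21 22
f 20 22 16
f 21 13 23
f 21 23 22
f 22 23 24
f 22 24 16
f 23 13 25
f 23 25 24
f 24 25 26
f 24 26 16
f 25 13 27
f 25 27 26
f 26 27 28
f 26 28 16
f 27 13 29
f 27 29 28
f 28 29 30
f 28 30 16
f 29 13 31
f 29 31 30
f 30 31 32
f 30 32 16
f 31 13 33
f 31 33 32
f 32 33 34
f 32 34 16
f 33 13 35
f 33 35 34
f 34 35 36
f 34 36 16
f 35 13 14
f 35 14 36
f 36 14 15
f 36 15 16
f 38 37 41
f 38 41 39
f 39 41 42
f 39 42 40
f 41 37 43
f 41 43 42
f 42 43 44
f 42 44 40
f 43 37 45
f 43 45 44
f 44 45 46
f 44 46 40
f 45 37 47
f 45 47 46
f 46 47 48
f 46 48 40
f 47 37 49
f 47 49 48
f 48 49 50
f 48 50 40
f 49 37 51
f 49 51 50
f 50 51 52
f 50 52 40
f 51 37 53
f 51 53 52
f 52 53 54
f 52 54 40
f 53 37 55
f 53 55 54
f 54 55 56
f 54 56 40
f 55 37 57
f 55 57 56
f 56 57 58
f 56 58 40
f 57 37 59
f 57 59 58
f 58 59 60
f 58 60 40
f 59 37 61
f 59 61 60
f 60 61 62
f 60 62 40
f 61 37 38
f 61 38 62
f 62 38 39
f 62 39 40
f 64 66 63
f 67 64 63
f 63 66 65
f 65 67 63
f 64 70 66
f 68 64 67
f 68 70 64
f 66 70 65
f 69 67 65
f 65 70 69
f 69 68 67
f 70 68 69
f 72 71 75
f 72 75 73
f 73 75 76
f 73 76 74
f 75 71 77
f 75 77 76
f 76 77 78
f 76 78 74
f 77 71 79
f 77 79 78
f 78 79 80
f 78 80 74
f 79 71 81
f 79 81 80
f 80 81 82
f 80 82 74
f 81 71 83
f 81 83 82
f 82 83 84
f 82 84 74
f 83 71 85
f 83 85 84
f 84 85 86
f 84 86 74
f 85 71 87
f 85 87 86
f 86 87 88
f 86 88 74
f 87 71 89
f 87 89 88
f 88 89 90
f 88 90 74
f 89 71 72
f 89 72 90
f 90 72 73
f 90 73 74



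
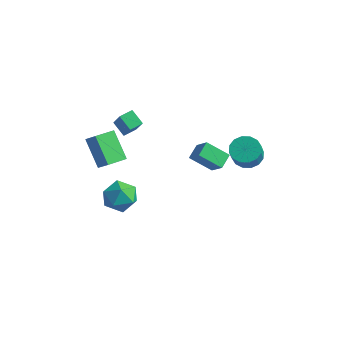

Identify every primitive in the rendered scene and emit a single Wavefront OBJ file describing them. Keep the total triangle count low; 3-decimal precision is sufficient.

v 3.279 2.264 1.932
v 4.149 2.168 1.588
v 4.55 1.38 2.825
v 3.681 1.476 3.168
v 4.161 2.58 1.847
v 4.562 1.792 3.084
v 3.936 2.907 2.129
v 4.337 2.119 3.365
v 3.536 3.062 2.358
v 3.937 2.274 3.594
v 3.066 3.003 2.472
v 3.468 2.215 3.708
v 2.654 2.746 2.442
v 3.055 1.958 3.678
v 2.41 2.36 2.275
v 2.811 1.572 3.512
v 2.398 1.948 2.016
v 2.799 1.16 3.253
v 2.623 1.621 1.735
v 3.024 0.833 2.971
v 3.023 1.466 1.506
v 3.424 0.678 2.742
v 3.492 1.525 1.392
v 3.894 0.737 2.628
v 3.905 1.782 1.422
v 4.306 0.994 2.658
v -4.288 -1.386 -2.99
v -3.729 -1.088 -1.972
v -2.591 -1.912 -3.768
v -2.032 -1.614 -2.75
v -2.762 -2.564 -2.777
v -3.811 -2.239 -2.296
v -2.509 -0.761 -3.444
v -3.558 -0.436 -2.963
v -2.63 -0.702 -2.253
v -2.786 -1.816 -1.841
v -3.534 -1.184 -3.899
v -3.69 -2.298 -3.487
v -5.123 -2.189 1.805
v -4.327 -2.214 2.52
v -4.881 -0.829 1.582
v -4.084 -0.853 2.296
v -3.756 -2.687 0.264
v -2.959 -2.711 0.978
v -3.513 -1.326 0.04
v -2.717 -1.351 0.755
v 2.076 -0.704 3.229
v 1.909 0.213 3.669
v 1.158 -0.435 2.32
v 0.99 0.481 2.76
v 3.21 -0.041 2.28
v 3.042 0.875 2.72
v 2.291 0.227 1.371
v 2.124 1.144 1.811
v -3.211 -1 2.365
v -4.088 -0.877 3.017
v -2.981 -0.164 2.517
v -3.859 -0.041 3.169
v -2.281 -1.499 3.711
v -3.159 -1.376 4.363
v -2.052 -0.663 3.863
v -2.929 -0.54 4.515
f 2 1 5
f 2 5 3
f 3 5 6
f 3 6 4
f 5 1 7
f 5 7 6
f 6 7 8
f 6 8 4
f 7 1 9
f 7 9 8
f 8 9 10
f 8 10 4
f 9 1 11
f 9 11 10
f 10 11 12
f 10 12 4
f 11 1 13
f 11 13 12
f 12 13 14
f 12 14 4
f 13 1 15
f 13 15 14
f 14 15 16
f 14 16 4
f 15 1 17
f 15 17 16
f 16 17 18
f 16 18 4
f 17 1 19
f 17 19 18
f 18 19 20
f 18 20 4
f 19 1 21
f 19 21 20
f 20 21 22
f 20 22 4
f 21 1 23
f 21 23 22
f 22 23 24
f 22 24 4
f 23 1 25
f 23 25 24
f 24 25 26
f 24 26 4
f 25 1 2
f 25 2 26
f 26 2 3
f 26 3 4
f 27 38 32
f 27 32 28
f 27 28 34
f 27 34 37
f 27 37 38
f 28 32 36
f 32 38 31
f 38 37 29
f 37 34 33
f 34 28 35
f 30 36 31
f 30 31 29
f 30 29 33
f 30 33 35
f 30 35 36
f 31 36 32
f 29 31 38
f 33 29 37
f 35 33 34
f 36 35 28
f 40 42 39
f 43 40 39
f 39 42 41
f 41 43 39
f 40 46 42
f 44 40 43
f 44 46 40
f 42 46 41
f 45 43 41
f 41 46 45
f 45 44 43
f 46 44 45
f 48 50 47
f 51 48 47
f 47 50 49
f 49 51 47
f 48 54 50
f 52 48 51
f 52 54 48
f 50 54 49
f 53 51 49
f 49 54 53
f 53 52 51
f 54 52 53
f 56 58 55
f 59 56 55
f 55 58 57
f 57 59 55
f 56 62 58
f 60 56 59
f 60 62 56
f 58 62 57
f 61 59 57
f 57 62 61
f 61 60 59
f 62 60 61



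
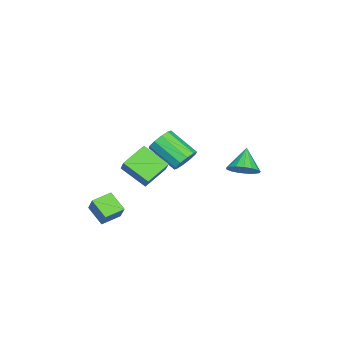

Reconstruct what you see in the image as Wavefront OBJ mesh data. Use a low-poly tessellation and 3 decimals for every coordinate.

v 1.483 -1.01 -0.897
v 1.103 -2.539 0.072
v 2.437 -0.548 0.205
v 2.058 -2.077 1.175
v 2.742 -1.803 -1.655
v 2.363 -3.332 -0.685
v 3.697 -1.341 -0.552
v 3.317 -2.87 0.417
v 3.694 -4.817 -3.347
v 4.227 -4.401 -2.332
v 2.737 -4.033 -3.165
v 3.27 -3.618 -2.15
v 4.35 -3.842 -4.09
v 4.883 -3.427 -3.075
v 3.393 -3.059 -3.908
v 3.926 -2.643 -2.893
v -3.319 2.244 -3.407
v -2.782 1.545 -2.913
v -4.521 2.136 -2.253
v -2.634 1.962 -2.72
v -2.643 2.444 -2.684
v -2.806 2.88 -2.814
v -3.087 3.17 -3.08
v -3.421 3.248 -3.421
v -3.732 3.096 -3.758
v -3.948 2.748 -4.015
v -4.02 2.285 -4.133
v -3.931 1.812 -4.085
v -3.702 1.438 -3.881
v -3.386 1.249 -3.569
v -3.054 1.287 -3.22
v -2.114 -0.872 -2.4
v -1.569 -0.62 -1.729
v -2.181 -2.337 -0.589
v -2.726 -2.588 -1.26
v -2.066 -0.386 -1.644
v -2.678 -2.103 -0.503
v -2.582 -0.337 -1.847
v -3.194 -2.054 -0.707
v -2.918 -0.493 -2.262
v -3.531 -2.21 -1.121
v -2.948 -0.793 -2.729
v -3.56 -2.51 -1.589
v -2.659 -1.123 -3.071
v -3.271 -2.84 -1.931
v -2.162 -1.357 -3.157
v -2.774 -3.074 -2.016
v -1.646 -1.406 -2.953
v -2.258 -3.123 -1.813
v -1.309 -1.25 -2.539
v -1.922 -2.967 -1.398
v -1.28 -0.95 -2.071
v -1.892 -2.667 -0.931
f 2 4 1
f 5 2 1
f 1 4 3
f 3 5 1
f 2 8 4
f 6 2 5
f 6 8 2
f 4 8 3
f 7 5 3
f 3 8 7
f 7 6 5
f 8 6 7
f 10 12 9
f 13 10 9
f 9 12 11
f 11 13 9
f 10 16 12
f 14 10 13
f 14 16 10
f 12 16 11
f 15 13 11
f 11 16 15
f 15 14 13
f 16 14 15
f 18 17 20
f 18 20 19
f 20 17 21
f 20 21 19
f 21 17 22
f 21 22 19
f 22 17 23
f 22 23 19
f 23 17 24
f 23 24 19
f 24 17 25
f 24 25 19
f 25 17 26
f 25 26 19
f 26 17 27
f 26 27 19
f 27 17 28
f 27 28 19
f 28 17 29
f 28 29 19
f 29 17 30
f 29 30 19
f 30 17 31
f 30 31 19
f 31 17 18
f 31 18 19
f 33 32 36
f 33 36 34
f 34 36 37
f 34 37 35
f 36 32 38
f 36 38 37
f 37 38 39
f 37 39 35
f 38 32 40
f 38 40 39
f 39 40 41
f 39 41 35
f 40 32 42
f 40 42 41
f 41 42 43
f 41 43 35
f 42 32 44
f 42 44 43
f 43 44 45
f 43 45 35
f 44 32 46
f 44 46 45
f 45 46 47
f 45 47 35
f 46 32 48
f 46 48 47
f 47 48 49
f 47 49 35
f 48 32 50
f 48 50 49
f 49 50 51
f 49 51 35
f 50 32 52
f 50 52 51
f 51 52 53
f 51 53 35
f 52 32 33
f 52 33 53
f 53 33 34
f 53 34 35



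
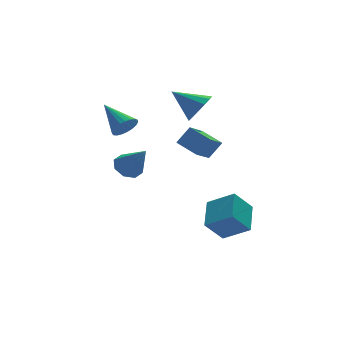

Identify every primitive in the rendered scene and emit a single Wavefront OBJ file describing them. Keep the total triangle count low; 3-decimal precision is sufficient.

v -2.704 -0.588 3.026
v -1.989 -0.623 3.465
v -3.236 1.188 4.034
v -1.894 -0.436 3.186
v -1.938 -0.275 2.88
v -2.115 -0.168 2.598
v -2.394 -0.134 2.39
v -2.726 -0.178 2.293
v -3.055 -0.293 2.322
v -3.323 -0.459 2.472
v -3.484 -0.647 2.719
v -3.51 -0.825 3.018
v -3.397 -0.962 3.319
v -3.164 -1.034 3.569
v -2.851 -1.029 3.725
v -2.513 -0.948 3.76
v -2.209 -0.804 3.668
v 2.777 1.799 2.223
v 3.509 1.829 3.044
v 1.503 2.941 3.317
v 3.633 2.316 2.681
v 3.486 2.639 2.172
v 3.113 2.695 1.68
v 2.634 2.467 1.36
v 2.2 2.027 1.314
v 1.949 1.514 1.557
v 1.961 1.093 2.011
v 2.232 0.895 2.532
v 2.676 0.985 2.955
v 3.152 1.333 3.146
v -2.218 0.277 -0.581
v -1.509 -0.081 -1.066
v -1.662 -0.957 1.141
v -1.325 0.505 -0.706
v -1.664 0.957 -0.273
v -2.327 1.01 -0.021
v -2.927 0.634 -0.097
v -3.111 0.048 -0.457
v -2.772 -0.404 -0.89
v -2.108 -0.457 -1.142
v 0.704 -3.534 -3.892
v 1.876 -4.592 -2.889
v 1.584 -1.885 -3.182
v 2.756 -2.943 -2.179
v 1.804 -3.557 -5.201
v 2.976 -4.615 -4.198
v 2.684 -1.908 -4.491
v 3.856 -2.966 -3.488
v 0.524 -2.819 1.336
v -0.136 -1.619 1.811
v 1.764 -1.702 0.234
v 1.104 -0.501 0.709
v 1.336 -2.759 2.311
v 0.676 -1.558 2.786
v 2.576 -1.641 1.209
v 1.916 -0.441 1.684
f 2 1 4
f 2 4 3
f 4 1 5
f 4 5 3
f 5 1 6
f 5 6 3
f 6 1 7
f 6 7 3
f 7 1 8
f 7 8 3
f 8 1 9
f 8 9 3
f 9 1 10
f 9 10 3
f 10 1 11
f 10 11 3
f 11 1 12
f 11 12 3
f 12 1 13
f 12 13 3
f 13 1 14
f 13 14 3
f 14 1 15
f 14 15 3
f 15 1 16
f 15 16 3
f 16 1 17
f 16 17 3
f 17 1 2
f 17 2 3
f 19 18 21
f 19 21 20
f 21 18 22
f 21 22 20
f 22 18 23
f 22 23 20
f 23 18 24
f 23 24 20
f 24 18 25
f 24 25 20
f 25 18 26
f 25 26 20
f 26 18 27
f 26 27 20
f 27 18 28
f 27 28 20
f 28 18 29
f 28 29 20
f 29 18 30
f 29 30 20
f 30 18 19
f 30 19 20
f 32 31 34
f 32 34 33
f 34 31 35
f 34 35 33
f 35 31 36
f 35 36 33
f 36 31 37
f 36 37 33
f 37 31 38
f 37 38 33
f 38 31 39
f 38 39 33
f 39 31 40
f 39 40 33
f 40 31 32
f 40 32 33
f 42 44 41
f 45 42 41
f 41 44 43
f 43 45 41
f 42 48 44
f 46 42 45
f 46 48 42
f 44 48 43
f 47 45 43
f 43 48 47
f 47 46 45
f 48 46 47
f 50 52 49
f 53 50 49
f 49 52 51
f 51 53 49
f 50 56 52
f 54 50 53
f 54 56 50
f 52 56 51
f 55 53 51
f 51 56 55
f 55 54 53
f 56 54 55



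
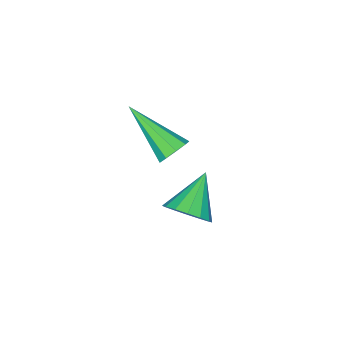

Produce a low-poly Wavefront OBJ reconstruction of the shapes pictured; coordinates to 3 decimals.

v 2.308 1.387 -2.862
v 2.754 0.994 -2.422
v 1.192 1.113 -1.978
v 2.772 1.352 -2.287
v 2.666 1.72 -2.307
v 2.464 1.998 -2.476
v 2.22 2.113 -2.748
v 2 2.033 -3.051
v 1.862 1.78 -3.303
v 1.843 1.422 -3.437
v 1.949 1.054 -3.418
v 2.151 0.776 -3.249
v 2.395 0.661 -2.977
v 2.616 0.741 -2.674
v 2.617 1.182 0.116
v 3.13 1.121 0
v 2.663 -0.402 1.164
v 3.094 1.319 0.302
v 2.834 1.453 0.516
v 2.473 1.461 0.543
v 2.179 1.338 0.371
v 2.09 1.142 0.079
v 2.247 0.965 -0.196
v 2.578 0.89 -0.324
v 2.926 0.951 -0.247
f 2 1 4
f 2 4 3
f 4 1 5
f 4 5 3
f 5 1 6
f 5 6 3
f 6 1 7
f 6 7 3
f 7 1 8
f 7 8 3
f 8 1 9
f 8 9 3
f 9 1 10
f 9 10 3
f 10 1 11
f 10 11 3
f 11 1 12
f 11 12 3
f 12 1 13
f 12 13 3
f 13 1 14
f 13 14 3
f 14 1 2
f 14 2 3
f 16 15 18
f 16 18 17
f 18 15 19
f 18 19 17
f 19 15 20
f 19 20 17
f 20 15 21
f 20 21 17
f 21 15 22
f 21 22 17
f 22 15 23
f 22 23 17
f 23 15 24
f 23 24 17
f 24 15 25
f 24 25 17
f 25 15 16
f 25 16 17



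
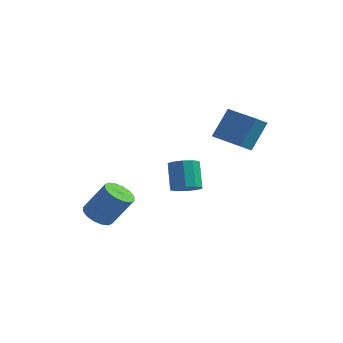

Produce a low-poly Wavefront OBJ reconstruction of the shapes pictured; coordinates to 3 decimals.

v 2.61 -0.114 -2.293
v 3.234 0.427 -2.376
v 2.693 1.256 -1.03
v 2.07 0.714 -0.947
v 2.834 0.603 -2.645
v 2.294 1.432 -1.299
v 2.349 0.505 -2.779
v 1.808 1.334 -1.434
v 1.964 0.171 -2.728
v 1.423 0.999 -1.382
v 1.825 -0.273 -2.511
v 1.285 0.556 -1.165
v 1.987 -0.656 -2.21
v 1.446 0.173 -0.864
v 2.386 -0.832 -1.941
v 1.846 -0.003 -0.595
v 2.872 -0.734 -1.806
v 2.331 0.095 -0.461
v 3.257 -0.399 -1.858
v 2.716 0.429 -0.512
v 3.395 0.044 -2.075
v 2.855 0.873 -0.729
v 2.98 3.461 -0.305
v 2.717 2.647 0.269
v 3.395 4.462 1.304
v 3.132 3.649 1.878
v 4.828 2.811 -0.378
v 4.565 1.998 0.196
v 5.243 3.813 1.231
v 4.98 2.999 1.805
v -0.806 -3.041 -3.579
v -0.067 -3.305 -3.978
v 0.964 -2.923 -2.319
v 0.226 -2.659 -1.921
v -0.094 -2.858 -4.064
v 0.937 -2.476 -2.405
v -0.312 -2.461 -4.02
v 0.719 -2.079 -2.361
v -0.662 -2.219 -3.858
v 0.369 -1.837 -2.199
v -1.051 -2.197 -3.621
v -0.02 -1.815 -1.963
v -1.374 -2.401 -3.373
v -0.343 -2.019 -1.715
v -1.544 -2.777 -3.181
v -0.513 -2.395 -1.522
v -1.517 -3.224 -3.095
v -0.486 -2.842 -1.436
v -1.299 -3.621 -3.139
v -0.268 -3.239 -1.48
v -0.949 -3.863 -3.301
v 0.082 -3.481 -1.642
v -0.56 -3.885 -3.537
v 0.471 -3.503 -1.879
v -0.237 -3.681 -3.785
v 0.794 -3.299 -2.127
f 2 1 5
f 2 5 3
f 3 5 6
f 3 6 4
f 5 1 7
f 5 7 6
f 6 7 8
f 6 8 4
f 7 1 9
f 7 9 8
f 8 9 10
f 8 10 4
f 9 1 11
f 9 11 10
f 10 11 12
f 10 12 4
f 11 1 13
f 11 13 12
f 12 13 14
f 12 14 4
f 13 1 15
f 13 15 14
f 14 15 16
f 14 16 4
f 15 1 17
f 15 17 16
f 16 17 18
f 16 18 4
f 17 1 19
f 17 19 18
f 18 19 20
f 18 20 4
f 19 1 21
f 19 21 20
f 20 21 22
f 20 22 4
f 21 1 2
f 21 2 22
f 22 2 3
f 22 3 4
f 24 26 23
f 27 24 23
f 23 26 25
f 25 27 23
f 24 30 26
f 28 24 27
f 28 30 24
f 26 30 25
f 29 27 25
f 25 30 29
f 29 28 27
f 30 28 29
f 32 31 35
f 32 35 33
f 33 35 36
f 33 36 34
f 35 31 37
f 35 37 36
f 36 37 38
f 36 38 34
f 37 31 39
f 37 39 38
f 38 39 40
f 38 40 34
f 39 31 41
f 39 41 40
f 40 41 42
f 40 42 34
f 41 31 43
f 41 43 42
f 42 43 44
f 42 44 34
f 43 31 45
f 43 45 44
f 44 45 46
f 44 46 34
f 45 31 47
f 45 47 46
f 46 47 48
f 46 48 34
f 47 31 49
f 47 49 48
f 48 49 50
f 48 50 34
f 49 31 51
f 49 51 50
f 50 51 52
f 50 52 34
f 51 31 53
f 51 53 52
f 52 53 54
f 52 54 34
f 53 31 55
f 53 55 54
f 54 55 56
f 54 56 34
f 55 31 32
f 55 32 56
f 56 32 33
f 56 33 34



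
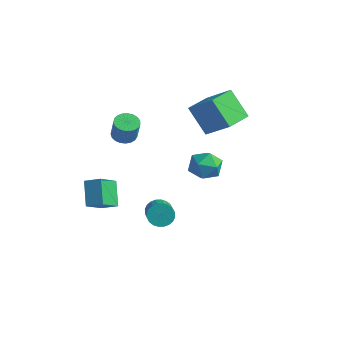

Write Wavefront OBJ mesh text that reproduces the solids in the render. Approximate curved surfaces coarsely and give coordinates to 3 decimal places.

v -1.585 0.075 -2.836
v -1.048 0.355 -3.187
v 0.022 -0.655 -2.355
v -0.515 -0.935 -2.004
v -1.062 0.52 -2.969
v 0.009 -0.49 -2.138
v -1.155 0.617 -2.732
v -0.084 -0.393 -1.9
v -1.313 0.631 -2.51
v -0.243 -0.378 -1.678
v -1.513 0.561 -2.337
v -0.443 -0.448 -1.506
v -1.724 0.417 -2.241
v -0.654 -0.593 -1.41
v -1.914 0.221 -2.235
v -0.844 -0.789 -1.404
v -2.054 0.002 -2.321
v -0.984 -1.008 -1.489
v -2.122 -0.205 -2.485
v -1.052 -1.215 -1.653
v -2.109 -0.37 -2.702
v -1.038 -1.38 -1.871
v -2.016 -0.467 -2.94
v -0.945 -1.477 -2.108
v -1.857 -0.482 -3.162
v -0.787 -1.491 -2.33
v -1.657 -0.412 -3.334
v -0.587 -1.421 -2.503
v -1.446 -0.267 -3.43
v -0.376 -1.277 -2.599
v -1.256 -0.071 -3.436
v -0.186 -1.081 -2.605
v -1.116 0.148 -3.351
v -0.046 -0.862 -2.519
v 1.537 0.083 3.04
v 2.438 0.15 2.9
v 1.562 -1.31 2.54
v 2.463 -1.243 2.4
v 2.133 -1.255 3.253
v 2.117 -0.394 3.562
v 1.883 -0.766 1.878
v 1.867 0.095 2.187
v 2.652 -0.375 2.182
v 2.807 -0.677 3.031
v 1.193 -0.483 2.409
v 1.348 -0.785 3.258
v -0.508 2.323 2.216
v -1.65 2.313 3.634
v -0.648 3.893 2.115
v -1.789 3.883 3.533
v 0.869 2.517 3.327
v -0.272 2.507 4.745
v 0.73 4.087 3.226
v -0.412 4.077 4.644
v -3.472 -3.122 -1.609
v -4.279 -2.399 -0.528
v -3.603 -1.919 -2.512
v -4.411 -1.196 -1.432
v -2.669 -2.764 -1.248
v -3.477 -2.041 -0.168
v -2.801 -1.561 -2.152
v -3.608 -0.838 -1.071
v -3.5 -0.332 2.19
v -2.879 -0.206 2.004
v -2.48 -0.402 3.204
v -3.1 -0.528 3.39
v -2.969 0.043 2.075
v -2.57 -0.153 3.275
v -3.151 0.228 2.165
v -2.751 0.032 3.365
v -3.393 0.316 2.26
v -2.993 0.119 3.46
v -3.654 0.291 2.343
v -3.254 0.095 3.543
v -3.888 0.159 2.4
v -3.488 -0.037 3.6
v -4.055 -0.057 2.42
v -3.655 -0.254 3.62
v -4.126 -0.322 2.4
v -3.726 -0.518 3.6
v -4.088 -0.588 2.344
v -3.689 -0.784 3.544
v -3.949 -0.81 2.262
v -3.55 -1.006 3.462
v -3.733 -0.949 2.167
v -3.333 -1.145 3.367
v -3.476 -0.981 2.076
v -3.076 -1.178 3.276
v -3.223 -0.902 2.005
v -2.823 -1.098 3.205
v -3.018 -0.723 1.965
v -2.618 -0.92 3.165
v -2.897 -0.477 1.965
v -2.497 -0.674 3.165
f 2 1 5
f 2 5 3
f 3 5 6
f 3 6 4
f 5 1 7
f 5 7 6
f 6 7 8
f 6 8 4
f 7 1 9
f 7 9 8
f 8 9 10
f 8 10 4
f 9 1 11
f 9 11 10
f 10 11 12
f 10 12 4
f 11 1 13
f 11 13 12
f 12 13 14
f 12 14 4
f 13 1 15
f 13 15 14
f 14 15 16
f 14 16 4
f 15 1 17
f 15 17 16
f 16 17 18
f 16 18 4
f 17 1 19
f 17 19 18
f 18 19 20
f 18 20 4
f 19 1 21
f 19 21 20
f 20 21 22
f 20 22 4
f 21 1 23
f 21 23 22
f 22 23 24
f 22 24 4
f 23 1 25
f 23 25 24
f 24 25 26
f 24 26 4
f 25 1 27
f 25 27 26
f 26 27 28
f 26 28 4
f 27 1 29
f 27 29 28
f 28 29 30
f 28 30 4
f 29 1 31
f 29 31 30
f 30 31 32
f 30 32 4
f 31 1 33
f 31 33 32
f 32 33 34
f 32 34 4
f 33 1 2
f 33 2 34
f 34 2 3
f 34 3 4
f 35 46 40
f 35 40 36
f 35 36 42
f 35 42 45
f 35 45 46
f 36 40 44
f 40 46 39
f 46 45 37
f 45 42 41
f 42 36 43
f 38 44 39
f 38 39 37
f 38 37 41
f 38 41 43
f 38 43 44
f 39 44 40
f 37 39 46
f 41 37 45
f 43 41 42
f 44 43 36
f 48 50 47
f 51 48 47
f 47 50 49
f 49 51 47
f 48 54 50
f 52 48 51
f 52 54 48
f 50 54 49
f 53 51 49
f 49 54 53
f 53 52 51
f 54 52 53
f 56 58 55
f 59 56 55
f 55 58 57
f 57 59 55
f 56 62 58
f 60 56 59
f 60 62 56
f 58 62 57
f 61 59 57
f 57 62 61
f 61 60 59
f 62 60 61
f 64 63 67
f 64 67 65
f 65 67 68
f 65 68 66
f 67 63 69
f 67 69 68
f 68 69 70
f 68 70 66
f 69 63 71
f 69 71 70
f 70 71 72
f 70 72 66
f 71 63 73
f 71 73 72
f 72 73 74
f 72 74 66
f 73 63 75
f 73 75 74
f 74 75 76
f 74 76 66
f 75 63 77
f 75 77 76
f 76 77 78
f 76 78 66
f 77 63 79
f 77 79 78
f 78 79 80
f 78 80 66
f 79 63 81
f 79 81 80
f 80 81 82
f 80 82 66
f 81 63 83
f 81 83 82
f 82 83 84
f 82 84 66
f 83 63 85
f 83 85 84
f 84 85 86
f 84 86 66
f 85 63 87
f 85 87 86
f 86 87 88
f 86 88 66
f 87 63 89
f 87 89 88
f 88 89 90
f 88 90 66
f 89 63 91
f 89 91 90
f 90 91 92
f 90 92 66
f 91 63 93
f 91 93 92
f 92 93 94
f 92 94 66
f 93 63 64
f 93 64 94
f 94 64 65
f 94 65 66



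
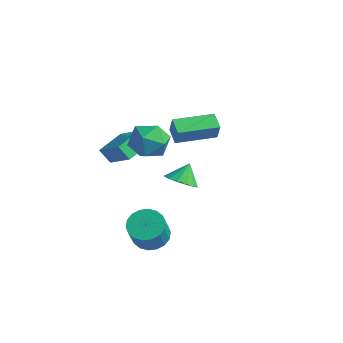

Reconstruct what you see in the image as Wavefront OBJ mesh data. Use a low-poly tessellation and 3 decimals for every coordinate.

v 1.374 -1.021 2.559
v 2.186 -1.128 2.694
v 1.326 -0.339 3.381
v 2.161 -0.799 2.419
v 1.926 -0.529 2.182
v 1.542 -0.391 2.046
v 1.114 -0.422 2.047
v 0.755 -0.613 2.185
v 0.562 -0.914 2.423
v 0.586 -1.244 2.698
v 0.822 -1.514 2.935
v 1.205 -1.651 3.072
v 1.634 -1.621 3.071
v 1.992 -1.429 2.932
v -0.739 -0.638 -2.753
v 0.171 -0.741 -2.965
v 0.409 -1.404 -1.618
v -0.501 -1.302 -1.407
v 0.16 -0.366 -2.779
v 0.399 -1.029 -1.432
v -0.029 -0.046 -2.587
v 0.21 -0.709 -1.241
v -0.358 0.157 -2.429
v -0.12 -0.506 -1.082
v -0.763 0.203 -2.335
v -0.525 -0.46 -0.988
v -1.164 0.082 -2.324
v -0.925 -0.581 -0.977
v -1.48 -0.182 -2.398
v -1.241 -0.845 -1.051
v -1.649 -0.536 -2.542
v -1.411 -1.199 -1.195
v -1.639 -0.911 -2.728
v -1.4 -1.574 -1.381
v -1.45 -1.231 -2.919
v -1.211 -1.894 -1.573
v -1.12 -1.434 -3.078
v -0.882 -2.097 -1.731
v -0.715 -1.48 -3.172
v -0.477 -2.143 -1.825
v -0.315 -1.359 -3.183
v -0.076 -2.022 -1.836
v 0.001 -1.095 -3.109
v 0.24 -1.758 -1.762
v -1.231 0.331 3.017
v -0.486 0.52 3.794
v -1.594 -1.24 3.746
v -0.849 -1.051 4.523
v -1.773 -0.468 4.499
v -1.549 0.503 4.049
v -0.531 -1.223 3.491
v -0.307 -0.252 3.041
v -0.053 -0.441 4.088
v -0.821 0.026 4.711
v -1.259 -0.746 2.829
v -2.027 -0.279 3.452
v -4.064 -0.409 1.581
v -2.594 -0.715 2.778
v -4.004 1.059 1.883
v -2.534 0.753 3.079
v -3.486 -0.293 0.901
v -2.016 -0.599 2.097
v -3.426 1.175 1.202
v -1.956 0.869 2.399
v -2.086 2.811 1.095
v -1.791 2.661 2.081
v -2.84 3.322 1.398
v -2.545 3.171 2.384
v -0.915 4.589 1.016
v -0.62 4.438 2.002
v -1.669 5.099 1.319
v -1.374 4.949 2.305
f 2 1 4
f 2 4 3
f 4 1 5
f 4 5 3
f 5 1 6
f 5 6 3
f 6 1 7
f 6 7 3
f 7 1 8
f 7 8 3
f 8 1 9
f 8 9 3
f 9 1 10
f 9 10 3
f 10 1 11
f 10 11 3
f 11 1 12
f 11 12 3
f 12 1 13
f 12 13 3
f 13 1 14
f 13 14 3
f 14 1 2
f 14 2 3
f 16 15 19
f 16 19 17
f 17 19 20
f 17 20 18
f 19 15 21
f 19 21 20
f 20 21 22
f 20 22 18
f 21 15 23
f 21 23 22
f 22 23 24
f 22 24 18
f 23 15 25
f 23 25 24
f 24 25 26
f 24 26 18
f 25 15 27
f 25 27 26
f 26 27 28
f 26 28 18
f 27 15 29
f 27 29 28
f 28 29 30
f 28 30 18
f 29 15 31
f 29 31 30
f 30 31 32
f 30 32 18
f 31 15 33
f 31 33 32
f 32 33 34
f 32 34 18
f 33 15 35
f 33 35 34
f 34 35 36
f 34 36 18
f 35 15 37
f 35 37 36
f 36 37 38
f 36 38 18
f 37 15 39
f 37 39 38
f 38 39 40
f 38 40 18
f 39 15 41
f 39 41 40
f 40 41 42
f 40 42 18
f 41 15 43
f 41 43 42
f 42 43 44
f 42 44 18
f 43 15 16
f 43 16 44
f 44 16 17
f 44 17 18
f 45 56 50
f 45 50 46
f 45 46 52
f 45 52 55
f 45 55 56
f 46 50 54
f 50 56 49
f 56 55 47
f 55 52 51
f 52 46 53
f 48 54 49
f 48 49 47
f 48 47 51
f 48 51 53
f 48 53 54
f 49 54 50
f 47 49 56
f 51 47 55
f 53 51 52
f 54 53 46
f 58 60 57
f 61 58 57
f 57 60 59
f 59 61 57
f 58 64 60
f 62 58 61
f 62 64 58
f 60 64 59
f 63 61 59
f 59 64 63
f 63 62 61
f 64 62 63
f 66 68 65
f 69 66 65
f 65 68 67
f 67 69 65
f 66 72 68
f 70 66 69
f 70 72 66
f 68 72 67
f 71 69 67
f 67 72 71
f 71 70 69
f 72 70 71



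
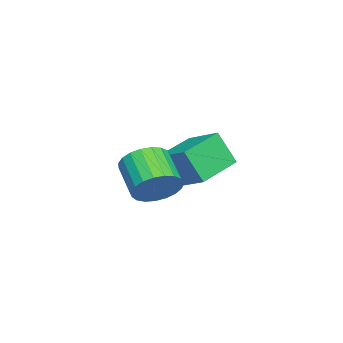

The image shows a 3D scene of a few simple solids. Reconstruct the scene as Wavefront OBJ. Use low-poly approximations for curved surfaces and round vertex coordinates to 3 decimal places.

v -3.006 -0.4 -4.446
v -3.026 -0.933 -3.439
v -2.538 0.525 -3.948
v -2.559 -0.008 -2.94
v -1.681 -0.932 -4.7
v -1.702 -1.465 -3.692
v -1.214 -0.007 -4.201
v -1.234 -0.54 -3.194
v 0.805 -0.618 -3.658
v 1.205 -0.586 -3.097
v 0.415 -1.191 -2.5
v 0.015 -1.222 -3.062
v 1.045 -0.349 -3.07
v 0.255 -0.954 -2.473
v 0.843 -0.159 -3.144
v 0.053 -0.764 -2.547
v 0.634 -0.049 -3.307
v -0.155 -0.654 -2.71
v 0.456 -0.036 -3.531
v -0.334 -0.641 -2.934
v 0.337 -0.124 -3.777
v -0.452 -0.729 -3.18
v 0.299 -0.298 -4.003
v -0.49 -0.903 -3.406
v 0.349 -0.526 -4.169
v -0.44 -1.131 -3.572
v 0.478 -0.771 -4.246
v -0.312 -1.376 -3.649
v 0.663 -0.989 -4.223
v -0.127 -1.594 -3.626
v 0.872 -1.142 -4.101
v 0.083 -1.747 -3.504
v 1.07 -1.205 -3.903
v 0.281 -1.81 -3.306
v 1.222 -1.167 -3.663
v 0.433 -1.772 -3.066
v 1.302 -1.033 -3.422
v 0.513 -1.638 -2.825
v 1.296 -0.828 -3.222
v 0.506 -1.433 -2.625
f 2 4 1
f 5 2 1
f 1 4 3
f 3 5 1
f 2 8 4
f 6 2 5
f 6 8 2
f 4 8 3
f 7 5 3
f 3 8 7
f 7 6 5
f 8 6 7
f 10 9 13
f 10 13 11
f 11 13 14
f 11 14 12
f 13 9 15
f 13 15 14
f 14 15 16
f 14 16 12
f 15 9 17
f 15 17 16
f 16 17 18
f 16 18 12
f 17 9 19
f 17 19 18
f 18 19 20
f 18 20 12
f 19 9 21
f 19 21 20
f 20 21 22
f 20 22 12
f 21 9 23
f 21 23 22
f 22 23 24
f 22 24 12
f 23 9 25
f 23 25 24
f 24 25 26
f 24 26 12
f 25 9 27
f 25 27 26
f 26 27 28
f 26 28 12
f 27 9 29
f 27 29 28
f 28 29 30
f 28 30 12
f 29 9 31
f 29 31 30
f 30 31 32
f 30 32 12
f 31 9 33
f 31 33 32
f 32 33 34
f 32 34 12
f 33 9 35
f 33 35 34
f 34 35 36
f 34 36 12
f 35 9 37
f 35 37 36
f 36 37 38
f 36 38 12
f 37 9 39
f 37 39 38
f 38 39 40
f 38 40 12
f 39 9 10
f 39 10 40
f 40 10 11
f 40 11 12



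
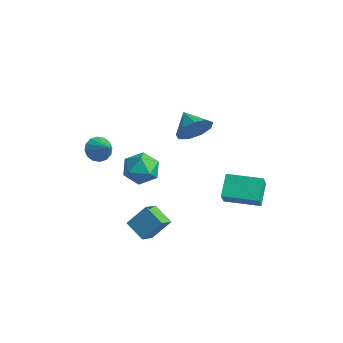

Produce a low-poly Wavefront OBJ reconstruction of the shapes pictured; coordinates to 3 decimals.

v 1.13 1.841 1.47
v 1.641 2.207 2.347
v -0.11 2.179 2.05
v 1.56 2.752 1.856
v 1.278 2.872 1.184
v 0.926 2.508 0.645
v 0.669 1.833 0.493
v 0.628 1.161 0.797
v 0.822 0.807 1.416
v 1.159 0.937 2.06
v 1.483 1.49 2.428
v -0.949 -2.943 1.174
v -0.483 -2.8 0.552
v 0.149 -3.077 1.966
v -0.556 -2.432 0.717
v -0.735 -2.202 1.003
v -0.971 -2.17 1.336
v -1.201 -2.345 1.625
v -1.363 -2.68 1.794
v -1.415 -3.086 1.796
v -1.341 -3.453 1.632
v -1.163 -3.684 1.345
v -0.927 -3.716 1.013
v -0.697 -3.541 0.723
v -0.535 -3.205 0.555
v 2.556 2.971 -2.254
v 2.994 2.357 -1.257
v 4.197 4.115 -2.27
v 4.635 3.501 -1.273
v 3.225 1.999 -3.147
v 3.663 1.385 -2.15
v 4.866 3.143 -3.163
v 5.304 2.529 -2.166
v 2.426 -3.986 -2.115
v 2.934 -3.131 -1.006
v 2.142 -3.093 -2.673
v 2.651 -2.239 -1.563
v 3.609 -3.961 -2.677
v 4.118 -3.107 -1.567
v 3.326 -3.069 -3.234
v 3.834 -2.214 -2.125
v 2.955 -2.632 2.034
v 3.646 -2.878 2.773
v 2.574 -4.262 1.847
v 3.265 -4.508 2.586
v 2.392 -4.001 2.838
v 2.627 -2.993 2.954
v 3.593 -4.147 1.666
v 3.828 -3.139 1.782
v 4.04 -3.814 2.545
v 3.298 -3.724 3.27
v 2.922 -3.416 1.35
v 2.18 -3.326 2.075
f 2 1 4
f 2 4 3
f 4 1 5
f 4 5 3
f 5 1 6
f 5 6 3
f 6 1 7
f 6 7 3
f 7 1 8
f 7 8 3
f 8 1 9
f 8 9 3
f 9 1 10
f 9 10 3
f 10 1 11
f 10 11 3
f 11 1 2
f 11 2 3
f 13 12 15
f 13 15 14
f 15 12 16
f 15 16 14
f 16 12 17
f 16 17 14
f 17 12 18
f 17 18 14
f 18 12 19
f 18 19 14
f 19 12 20
f 19 20 14
f 20 12 21
f 20 21 14
f 21 12 22
f 21 22 14
f 22 12 23
f 22 23 14
f 23 12 24
f 23 24 14
f 24 12 25
f 24 25 14
f 25 12 13
f 25 13 14
f 27 29 26
f 30 27 26
f 26 29 28
f 28 30 26
f 27 33 29
f 31 27 30
f 31 33 27
f 29 33 28
f 32 30 28
f 28 33 32
f 32 31 30
f 33 31 32
f 35 37 34
f 38 35 34
f 34 37 36
f 36 38 34
f 35 41 37
f 39 35 38
f 39 41 35
f 37 41 36
f 40 38 36
f 36 41 40
f 40 39 38
f 41 39 40
f 42 53 47
f 42 47 43
f 42 43 49
f 42 49 52
f 42 52 53
f 43 47 51
f 47 53 46
f 53 52 44
f 52 49 48
f 49 43 50
f 45 51 46
f 45 46 44
f 45 44 48
f 45 48 50
f 45 50 51
f 46 51 47
f 44 46 53
f 48 44 52
f 50 48 49
f 51 50 43



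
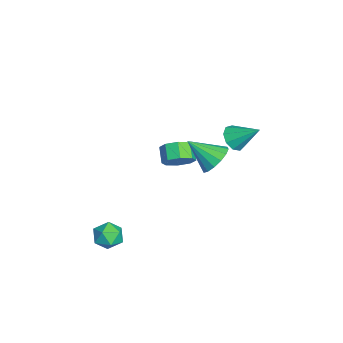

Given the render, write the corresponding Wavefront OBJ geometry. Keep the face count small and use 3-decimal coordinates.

v 3.267 -2.521 -3.294
v 3.981 -2.446 -3.791
v 3.539 -3.894 -3.109
v 4.253 -3.819 -3.606
v 4.227 -3.441 -2.82
v 4.059 -2.593 -2.934
v 3.461 -3.747 -3.966
v 3.293 -2.899 -4.08
v 4.1 -3.204 -4.206
v 4.574 -3.015 -3.498
v 2.946 -3.325 -3.402
v 3.42 -3.136 -2.694
v 0.338 3.121 1.179
v 0.999 2.68 1.335
v 0.902 4.339 2.221
v 1.09 3.011 0.9
v 0.829 3.393 0.595
v 0.337 3.647 0.563
v -0.154 3.655 0.82
v -0.415 3.413 1.244
v -0.324 3.034 1.638
v 0.077 2.696 1.817
v 0.599 2.556 1.697
v 0.582 2.191 -0.29
v 1.368 2.433 0.263
v 0.198 0.789 0.87
v 0.979 2.702 0.46
v 0.484 2.835 0.456
v 0.015 2.795 0.253
v -0.301 2.594 -0.096
v -0.381 2.284 -0.497
v -0.203 1.95 -0.842
v 0.186 1.681 -1.039
v 0.681 1.548 -1.036
v 1.149 1.588 -0.832
v 1.466 1.789 -0.483
v 1.546 2.098 -0.082
v -2.473 0.423 -2.844
v -2.014 -0.177 -2.336
v -2.849 -0.282 -1.707
v -3.307 0.317 -2.216
v -1.931 0.479 -2.115
v -2.766 0.373 -1.487
v -2.165 1.101 -2.321
v -3 0.996 -1.693
v -2.579 1.326 -2.834
v -3.414 1.221 -2.206
v -2.931 1.022 -3.353
v -3.766 0.917 -2.724
v -3.014 0.367 -3.573
v -3.849 0.261 -2.945
v -2.78 -0.256 -3.367
v -3.615 -0.361 -2.739
v -2.366 -0.481 -2.854
v -3.201 -0.586 -2.226
f 1 12 6
f 1 6 2
f 1 2 8
f 1 8 11
f 1 11 12
f 2 6 10
f 6 12 5
f 12 11 3
f 11 8 7
f 8 2 9
f 4 10 5
f 4 5 3
f 4 3 7
f 4 7 9
f 4 9 10
f 5 10 6
f 3 5 12
f 7 3 11
f 9 7 8
f 10 9 2
f 14 13 16
f 14 16 15
f 16 13 17
f 16 17 15
f 17 13 18
f 17 18 15
f 18 13 19
f 18 19 15
f 19 13 20
f 19 20 15
f 20 13 21
f 20 21 15
f 21 13 22
f 21 22 15
f 22 13 23
f 22 23 15
f 23 13 14
f 23 14 15
f 25 24 27
f 25 27 26
f 27 24 28
f 27 28 26
f 28 24 29
f 28 29 26
f 29 24 30
f 29 30 26
f 30 24 31
f 30 31 26
f 31 24 32
f 31 32 26
f 32 24 33
f 32 33 26
f 33 24 34
f 33 34 26
f 34 24 35
f 34 35 26
f 35 24 36
f 35 36 26
f 36 24 37
f 36 37 26
f 37 24 25
f 37 25 26
f 39 38 42
f 39 42 40
f 40 42 43
f 40 43 41
f 42 38 44
f 42 44 43
f 43 44 45
f 43 45 41
f 44 38 46
f 44 46 45
f 45 46 47
f 45 47 41
f 46 38 48
f 46 48 47
f 47 48 49
f 47 49 41
f 48 38 50
f 48 50 49
f 49 50 51
f 49 51 41
f 50 38 52
f 50 52 51
f 51 52 53
f 51 53 41
f 52 38 54
f 52 54 53
f 53 54 55
f 53 55 41
f 54 38 39
f 54 39 55
f 55 39 40
f 55 40 41

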